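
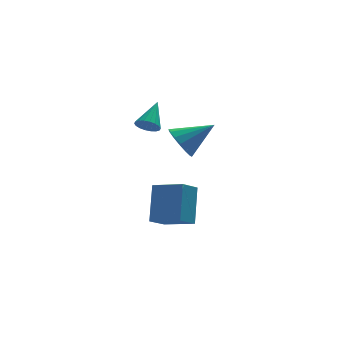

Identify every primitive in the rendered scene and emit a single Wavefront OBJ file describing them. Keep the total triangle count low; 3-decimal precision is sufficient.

v 2.2 0.916 1.089
v 2.658 0.66 1.014
v 2.84 1.824 1.891
v 2.656 0.817 0.838
v 2.564 0.993 0.711
v 2.4 1.154 0.66
v 2.196 1.268 0.693
v 1.993 1.313 0.805
v 1.831 1.278 0.973
v 1.742 1.172 1.164
v 1.744 1.015 1.34
v 1.836 0.839 1.467
v 2.001 0.677 1.518
v 2.204 0.563 1.485
v 2.407 0.519 1.373
v 2.569 0.554 1.205
v 3.03 -0.827 0.915
v 3.39 -1.191 0.313
v 4.35 -0.893 1.745
v 3.452 -0.792 0.248
v 3.4 -0.402 0.361
v 3.249 -0.127 0.623
v 3.039 -0.039 0.963
v 2.828 -0.162 1.29
v 2.67 -0.464 1.517
v 2.609 -0.863 1.583
v 2.661 -1.252 1.469
v 2.812 -1.528 1.208
v 3.021 -1.616 0.868
v 3.233 -1.492 0.54
v 1.127 -3.588 -1.523
v 1.492 -2.612 -0.205
v 1.805 -3.122 -2.055
v 2.17 -2.146 -0.737
v 2.05 -4.474 -1.123
v 2.415 -3.498 0.195
v 2.728 -4.008 -1.655
v 3.093 -3.032 -0.337
f 2 1 4
f 2 4 3
f 4 1 5
f 4 5 3
f 5 1 6
f 5 6 3
f 6 1 7
f 6 7 3
f 7 1 8
f 7 8 3
f 8 1 9
f 8 9 3
f 9 1 10
f 9 10 3
f 10 1 11
f 10 11 3
f 11 1 12
f 11 12 3
f 12 1 13
f 12 13 3
f 13 1 14
f 13 14 3
f 14 1 15
f 14 15 3
f 15 1 16
f 15 16 3
f 16 1 2
f 16 2 3
f 18 17 20
f 18 20 19
f 20 17 21
f 20 21 19
f 21 17 22
f 21 22 19
f 22 17 23
f 22 23 19
f 23 17 24
f 23 24 19
f 24 17 25
f 24 25 19
f 25 17 26
f 25 26 19
f 26 17 27
f 26 27 19
f 27 17 28
f 27 28 19
f 28 17 29
f 28 29 19
f 29 17 30
f 29 30 19
f 30 17 18
f 30 18 19
f 32 34 31
f 35 32 31
f 31 34 33
f 33 35 31
f 32 38 34
f 36 32 35
f 36 38 32
f 34 38 33
f 37 35 33
f 33 38 37
f 37 36 35
f 38 36 37



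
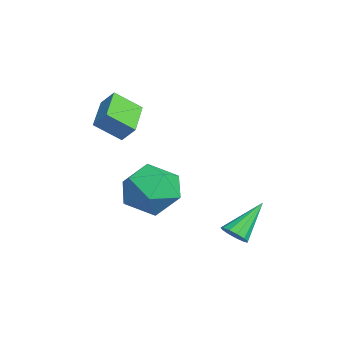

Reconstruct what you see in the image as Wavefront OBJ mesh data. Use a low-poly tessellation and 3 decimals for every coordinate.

v -4.064 -2.039 1.665
v -4.09 -3.045 2.44
v -3.755 -1.587 2.262
v -3.78 -2.593 3.036
v -2.54 -2.447 1.184
v -2.565 -3.453 1.958
v -2.23 -1.995 1.78
v -2.256 -3.001 2.555
v 1.211 0.984 -1.92
v 1.534 0.759 -1.521
v 0.529 2.056 -0.76
v 1.699 0.998 -1.645
v 1.709 1.232 -1.856
v 1.561 1.388 -2.087
v 1.302 1.415 -2.265
v 1.014 1.306 -2.333
v 0.788 1.094 -2.27
v 0.697 0.847 -2.096
v 0.769 0.644 -1.865
v 0.982 0.549 -1.652
v 1.267 0.592 -1.524
v -2.236 -0.474 -0.548
v -1.141 -0.548 -1.127
v -2.539 -2.432 -0.873
v -1.444 -2.506 -1.452
v -1.487 -2.309 -0.227
v -1.3 -1.099 -0.027
v -2.38 -1.881 -1.973
v -2.193 -0.671 -1.773
v -1.23 -1.417 -2.008
v -0.678 -1.682 -0.928
v -3.002 -1.298 -1.072
v -2.45 -1.563 0.008
f 2 4 1
f 5 2 1
f 1 4 3
f 3 5 1
f 2 8 4
f 6 2 5
f 6 8 2
f 4 8 3
f 7 5 3
f 3 8 7
f 7 6 5
f 8 6 7
f 10 9 12
f 10 12 11
f 12 9 13
f 12 13 11
f 13 9 14
f 13 14 11
f 14 9 15
f 14 15 11
f 15 9 16
f 15 16 11
f 16 9 17
f 16 17 11
f 17 9 18
f 17 18 11
f 18 9 19
f 18 19 11
f 19 9 20
f 19 20 11
f 20 9 21
f 20 21 11
f 21 9 10
f 21 10 11
f 22 33 27
f 22 27 23
f 22 23 29
f 22 29 32
f 22 32 33
f 23 27 31
f 27 33 26
f 33 32 24
f 32 29 28
f 29 23 30
f 25 31 26
f 25 26 24
f 25 24 28
f 25 28 30
f 25 30 31
f 26 31 27
f 24 26 33
f 28 24 32
f 30 28 29
f 31 30 23



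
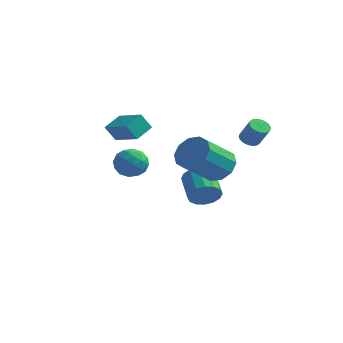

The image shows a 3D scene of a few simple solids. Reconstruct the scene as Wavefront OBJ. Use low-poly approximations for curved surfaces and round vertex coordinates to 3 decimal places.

v 1.51 1.365 0.187
v 1.765 1.799 0.105
v 2.365 1.63 1.071
v 2.11 1.195 1.153
v 1.61 1.864 0.212
v 2.21 1.695 1.178
v 1.441 1.853 0.315
v 2.041 1.684 1.282
v 1.282 1.768 0.399
v 1.882 1.599 1.366
v 1.157 1.622 0.451
v 1.757 1.452 1.417
v 1.087 1.436 0.462
v 1.687 1.267 1.429
v 1.08 1.239 0.432
v 1.68 1.07 1.398
v 1.14 1.062 0.364
v 1.74 0.893 1.33
v 1.255 0.93 0.269
v 1.855 0.761 1.235
v 1.41 0.865 0.162
v 2.01 0.696 1.128
v 1.579 0.876 0.058
v 2.179 0.707 1.025
v 1.738 0.961 -0.026
v 2.338 0.792 0.941
v 1.863 1.108 -0.077
v 2.463 0.938 0.889
v 1.933 1.293 -0.089
v 2.533 1.124 0.878
v 1.94 1.49 -0.058
v 2.54 1.321 0.908
v 1.88 1.667 0.01
v 2.48 1.498 0.976
v -4.27 -0.463 -0.372
v -4.655 -0.754 0.423
v -4.08 0.483 0.067
v -4.464 0.192 0.862
v -2.816 -0.992 0.138
v -3.2 -1.283 0.933
v -2.625 -0.046 0.577
v -3.01 -0.337 1.372
v -3.936 0.179 -1.387
v -3.224 0.301 -1.857
v -3.736 -1.201 -1.443
v -3.024 -1.079 -1.913
v -3.038 -0.845 -1.083
v -3.161 0.008 -1.049
v -3.799 -0.908 -2.251
v -3.922 -0.055 -2.217
v -3.139 -0.37 -2.391
v -2.669 -0.332 -1.67
v -4.291 -0.568 -1.63
v -3.821 -0.53 -0.909
v -3.597 0.361 -1.617
v -3.363 -1.261 -1.683
v -3.371 -1.124 -1.195
v -2.952 -1.052 -1.472
v -3.561 0.188 -1.142
v -3.142 0.26 -1.418
v -3.033 -0.413 -0.964
v -3.818 -1.16 -1.882
v -3.399 -1.088 -2.158
v -4.008 0.152 -1.828
v -3.589 0.224 -2.105
v -3.927 -0.487 -2.336
v -3.129 0.038 -2.208
v -3.011 -0.773 -2.241
v -3.467 -0.672 -2.439
v -3.539 -0.171 -2.419
v -2.853 0.061 -1.783
v -2.735 -0.75 -1.816
v -2.743 -0.613 -1.328
v -2.816 -0.112 -1.308
v -2.803 -0.334 -2.097
v -4.225 -0.15 -1.484
v -4.107 -0.961 -1.517
v -4.144 -0.788 -1.992
v -4.217 -0.287 -1.972
v -3.949 -0.127 -1.059
v -3.831 -0.938 -1.092
v -3.421 -0.729 -0.881
v -3.493 -0.228 -0.861
v -4.157 -0.566 -1.203
v 1.822 -2.041 -0.168
v 2.379 -1.697 0.478
v 1.915 -3.155 1.654
v 1.358 -3.499 1.008
v 1.863 -1.472 0.554
v 1.398 -2.93 1.73
v 1.33 -1.464 0.354
v 0.866 -2.922 1.529
v 0.986 -1.676 -0.046
v 0.522 -3.135 1.13
v 0.961 -2.028 -0.492
v 0.497 -3.487 0.684
v 1.265 -2.385 -0.814
v 0.801 -3.843 0.362
v 1.782 -2.61 -0.89
v 1.317 -4.068 0.286
v 2.314 -2.618 -0.689
v 1.85 -4.076 0.486
v 2.658 -2.405 -0.29
v 2.194 -3.864 0.886
v 2.683 -2.053 0.156
v 2.219 -3.512 1.332
v -0.496 0.988 -3.589
v -0.034 0.969 -2.936
v -0.921 1.954 -2.279
v -1.384 1.972 -2.931
v 0.126 1.269 -3.172
v -0.762 2.254 -2.514
v 0.118 1.495 -3.519
v -0.769 2.48 -2.862
v -0.053 1.584 -3.885
v -0.941 2.569 -3.228
v -0.344 1.514 -4.172
v -1.232 2.499 -3.514
v -0.675 1.302 -4.302
v -1.563 2.287 -3.645
v -0.959 1.006 -4.241
v -1.846 1.991 -3.584
v -1.118 0.706 -4.006
v -2.006 1.691 -3.348
v -1.111 0.48 -3.658
v -1.998 1.465 -3.001
v -0.939 0.391 -3.292
v -1.827 1.376 -2.635
v -0.648 0.461 -3.006
v -1.536 1.446 -2.348
v -0.317 0.673 -2.875
v -1.205 1.658 -2.218
f 2 1 5
f 2 5 3
f 3 5 6
f 3 6 4
f 5 1 7
f 5 7 6
f 6 7 8
f 6 8 4
f 7 1 9
f 7 9 8
f 8 9 10
f 8 10 4
f 9 1 11
f 9 11 10
f 10 11 12
f 10 12 4
f 11 1 13
f 11 13 12
f 12 13 14
f 12 14 4
f 13 1 15
f 13 15 14
f 14 15 16
f 14 16 4
f 15 1 17
f 15 17 16
f 16 17 18
f 16 18 4
f 17 1 19
f 17 19 18
f 18 19 20
f 18 20 4
f 19 1 21
f 19 21 20
f 20 21 22
f 20 22 4
f 21 1 23
f 21 23 22
f 22 23 24
f 22 24 4
f 23 1 25
f 23 25 24
f 24 25 26
f 24 26 4
f 25 1 27
f 25 27 26
f 26 27 28
f 26 28 4
f 27 1 29
f 27 29 28
f 28 29 30
f 28 30 4
f 29 1 31
f 29 31 30
f 30 31 32
f 30 32 4
f 31 1 33
f 31 33 32
f 32 33 34
f 32 34 4
f 33 1 2
f 33 2 34
f 34 2 3
f 34 3 4
f 36 38 35
f 39 36 35
f 35 38 37
f 37 39 35
f 36 42 38
f 40 36 39
f 40 42 36
f 38 42 37
f 41 39 37
f 37 42 41
f 41 40 39
f 42 40 41
f 43 80 59
f 80 54 83
f 59 83 48
f 80 83 59
f 43 59 55
f 59 48 60
f 55 60 44
f 59 60 55
f 43 55 64
f 55 44 65
f 64 65 50
f 55 65 64
f 43 64 76
f 64 50 79
f 76 79 53
f 64 79 76
f 43 76 80
f 76 53 84
f 80 84 54
f 76 84 80
f 44 60 71
f 60 48 74
f 71 74 52
f 60 74 71
f 48 83 61
f 83 54 82
f 61 82 47
f 83 82 61
f 54 84 81
f 84 53 77
f 81 77 45
f 84 77 81
f 53 79 78
f 79 50 66
f 78 66 49
f 79 66 78
f 50 65 70
f 65 44 67
f 70 67 51
f 65 67 70
f 46 72 58
f 72 52 73
f 58 73 47
f 72 73 58
f 46 58 56
f 58 47 57
f 56 57 45
f 58 57 56
f 46 56 63
f 56 45 62
f 63 62 49
f 56 62 63
f 46 63 68
f 63 49 69
f 68 69 51
f 63 69 68
f 46 68 72
f 68 51 75
f 72 75 52
f 68 75 72
f 47 73 61
f 73 52 74
f 61 74 48
f 73 74 61
f 45 57 81
f 57 47 82
f 81 82 54
f 57 82 81
f 49 62 78
f 62 45 77
f 78 77 53
f 62 77 78
f 51 69 70
f 69 49 66
f 70 66 50
f 69 66 70
f 52 75 71
f 75 51 67
f 71 67 44
f 75 67 71
f 86 85 89
f 86 89 87
f 87 89 90
f 87 90 88
f 89 85 91
f 89 91 90
f 90 91 92
f 90 92 88
f 91 85 93
f 91 93 92
f 92 93 94
f 92 94 88
f 93 85 95
f 93 95 94
f 94 95 96
f 94 96 88
f 95 85 97
f 95 97 96
f 96 97 98
f 96 98 88
f 97 85 99
f 97 99 98
f 98 99 100
f 98 100 88
f 99 85 101
f 99 101 100
f 100 101 102
f 100 102 88
f 101 85 103
f 101 103 102
f 102 103 104
f 102 104 88
f 103 85 105
f 103 105 104
f 104 105 106
f 104 106 88
f 105 85 86
f 105 86 106
f 106 86 87
f 106 87 88
f 108 107 111
f 108 111 109
f 109 111 112
f 109 112 110
f 111 107 113
f 111 113 112
f 112 113 114
f 112 114 110
f 113 107 115
f 113 115 114
f 114 115 116
f 114 116 110
f 115 107 117
f 115 117 116
f 116 117 118
f 116 118 110
f 117 107 119
f 117 119 118
f 118 119 120
f 118 120 110
f 119 107 121
f 119 121 120
f 120 121 122
f 120 122 110
f 121 107 123
f 121 123 122
f 122 123 124
f 122 124 110
f 123 107 125
f 123 125 124
f 124 125 126
f 124 126 110
f 125 107 127
f 125 127 126
f 126 127 128
f 126 128 110
f 127 107 129
f 127 129 128
f 128 129 130
f 128 130 110
f 129 107 131
f 129 131 130
f 130 131 132
f 130 132 110
f 131 107 108
f 131 108 132
f 132 108 109
f 132 109 110



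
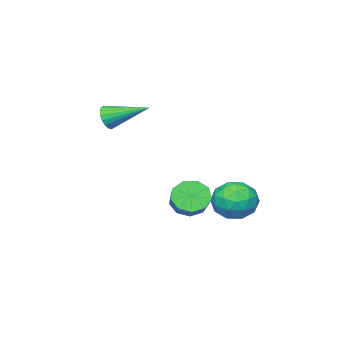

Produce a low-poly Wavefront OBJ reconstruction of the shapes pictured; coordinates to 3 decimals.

v 1.209 -2.19 2.406
v 1.666 -2.209 2.922
v 0.411 -0.43 3.174
v 1.813 -2.048 2.706
v 1.841 -1.915 2.431
v 1.743 -1.837 2.15
v 1.54 -1.829 1.921
v 1.271 -1.892 1.787
v 0.99 -2.015 1.776
v 0.752 -2.172 1.889
v 0.604 -2.333 2.105
v 0.577 -2.466 2.381
v 0.674 -2.544 2.661
v 0.878 -2.552 2.891
v 1.147 -2.489 3.025
v 1.428 -2.366 3.036
v -2.52 3.134 -2.627
v -1.991 3.691 -1.791
v -1.249 1.809 -2.549
v -0.72 2.366 -1.713
v -1.734 1.891 -1.525
v -2.519 2.71 -1.573
v -0.721 2.79 -2.767
v -1.506 3.609 -2.815
v -0.878 3.479 -1.878
v -1.505 2.923 -1.11
v -1.735 2.577 -3.23
v -2.362 2.021 -2.462
v -2.367 3.529 -2.216
v -0.873 1.971 -2.124
v -1.469 1.692 -2.013
v -1.158 2.02 -1.522
v -2.678 2.952 -2.088
v -2.366 3.28 -1.597
v -2.216 2.222 -1.44
v -0.874 2.22 -2.743
v -0.562 2.548 -2.252
v -2.082 3.48 -2.818
v -1.771 3.808 -2.327
v -1.024 3.278 -2.9
v -1.402 3.731 -1.776
v -0.655 2.953 -1.73
v -0.655 3.202 -2.349
v -1.117 3.683 -2.377
v -1.77 3.405 -1.325
v -1.023 2.626 -1.278
v -1.619 2.347 -1.168
v -2.081 2.828 -1.196
v -1.116 3.28 -1.375
v -2.217 2.874 -3.062
v -1.47 2.095 -3.015
v -1.159 2.672 -3.144
v -1.621 3.153 -3.172
v -2.585 2.547 -2.61
v -1.838 1.769 -2.564
v -2.123 1.817 -1.963
v -2.585 2.298 -1.991
v -2.124 2.22 -2.965
v 1.815 3.133 -1.103
v 2.119 3.45 -1.842
v 3.029 4.364 -1.077
v 2.725 4.047 -0.337
v 1.654 3.764 -1.665
v 2.564 4.678 -0.899
v 1.265 3.783 -1.224
v 2.175 4.697 -0.459
v 1.133 3.498 -0.727
v 2.043 4.412 0.039
v 1.32 3.042 -0.406
v 2.23 3.956 0.36
v 1.739 2.629 -0.41
v 2.649 3.543 0.355
v 2.193 2.452 -0.739
v 3.103 3.366 0.027
v 2.471 2.593 -1.238
v 3.381 3.507 -0.472
v 2.441 2.988 -1.674
v 3.352 3.901 -0.908
f 2 1 4
f 2 4 3
f 4 1 5
f 4 5 3
f 5 1 6
f 5 6 3
f 6 1 7
f 6 7 3
f 7 1 8
f 7 8 3
f 8 1 9
f 8 9 3
f 9 1 10
f 9 10 3
f 10 1 11
f 10 11 3
f 11 1 12
f 11 12 3
f 12 1 13
f 12 13 3
f 13 1 14
f 13 14 3
f 14 1 15
f 14 15 3
f 15 1 16
f 15 16 3
f 16 1 2
f 16 2 3
f 17 54 33
f 54 28 57
f 33 57 22
f 54 57 33
f 17 33 29
f 33 22 34
f 29 34 18
f 33 34 29
f 17 29 38
f 29 18 39
f 38 39 24
f 29 39 38
f 17 38 50
f 38 24 53
f 50 53 27
f 38 53 50
f 17 50 54
f 50 27 58
f 54 58 28
f 50 58 54
f 18 34 45
f 34 22 48
f 45 48 26
f 34 48 45
f 22 57 35
f 57 28 56
f 35 56 21
f 57 56 35
f 28 58 55
f 58 27 51
f 55 51 19
f 58 51 55
f 27 53 52
f 53 24 40
f 52 40 23
f 53 40 52
f 24 39 44
f 39 18 41
f 44 41 25
f 39 41 44
f 20 46 32
f 46 26 47
f 32 47 21
f 46 47 32
f 20 32 30
f 32 21 31
f 30 31 19
f 32 31 30
f 20 30 37
f 30 19 36
f 37 36 23
f 30 36 37
f 20 37 42
f 37 23 43
f 42 43 25
f 37 43 42
f 20 42 46
f 42 25 49
f 46 49 26
f 42 49 46
f 21 47 35
f 47 26 48
f 35 48 22
f 47 48 35
f 19 31 55
f 31 21 56
f 55 56 28
f 31 56 55
f 23 36 52
f 36 19 51
f 52 51 27
f 36 51 52
f 25 43 44
f 43 23 40
f 44 40 24
f 43 40 44
f 26 49 45
f 49 25 41
f 45 41 18
f 49 41 45
f 60 59 63
f 60 63 61
f 61 63 64
f 61 64 62
f 63 59 65
f 63 65 64
f 64 65 66
f 64 66 62
f 65 59 67
f 65 67 66
f 66 67 68
f 66 68 62
f 67 59 69
f 67 69 68
f 68 69 70
f 68 70 62
f 69 59 71
f 69 71 70
f 70 71 72
f 70 72 62
f 71 59 73
f 71 73 72
f 72 73 74
f 72 74 62
f 73 59 75
f 73 75 74
f 74 75 76
f 74 76 62
f 75 59 77
f 75 77 76
f 76 77 78
f 76 78 62
f 77 59 60
f 77 60 78
f 78 60 61
f 78 61 62



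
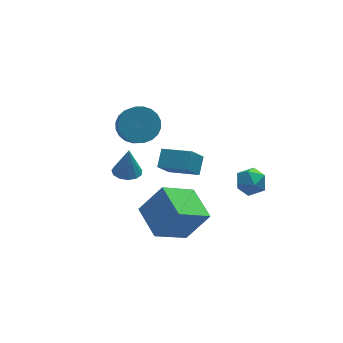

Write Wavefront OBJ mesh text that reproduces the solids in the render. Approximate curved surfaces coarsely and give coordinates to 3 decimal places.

v -2.146 0.616 2.745
v -1.581 0.918 2.639
v -1.994 0.784 4.035
v -1.838 1.178 2.636
v -2.194 1.26 2.667
v -2.535 1.137 2.723
v -2.752 0.849 2.786
v -2.777 0.487 2.836
v -2.602 0.166 2.857
v -2.282 -0.012 2.842
v -1.919 0.009 2.797
v -1.629 0.223 2.735
v -1.502 0.562 2.676
v 2.846 -1.134 3.248
v 3.19 -1.514 2.705
v 1.89 -1.866 3.155
v 2.234 -2.246 2.612
v 2.487 -2.285 3.313
v 3.078 -1.833 3.371
v 2.002 -1.547 2.489
v 2.593 -1.095 2.547
v 2.669 -1.769 2.236
v 2.968 -2.226 2.746
v 2.112 -1.154 3.114
v 2.411 -1.611 3.624
v 0.118 3.866 -0.997
v 0.534 4.578 -0.468
v 0.745 4.17 -1.899
v 1.161 4.882 -1.37
v 1.239 2.878 -0.55
v 1.655 3.59 -0.021
v 1.866 3.182 -1.452
v 2.282 3.894 -0.923
v -1.699 -1.889 0.607
v -0.68 -1.989 1.964
v -1.926 -0.281 0.896
v -0.907 -0.381 2.253
v -0.193 -1.479 -0.493
v 0.826 -1.579 0.864
v -0.42 0.129 -0.204
v 0.599 0.029 1.153
v -0.966 3.312 2.987
v -0.331 3.735 3.484
v -0.58 2.291 5.03
v -1.214 1.868 4.533
v -0.626 3.901 3.592
v -0.875 2.457 5.138
v -0.973 3.978 3.608
v -1.221 2.533 5.154
v -1.318 3.953 3.529
v -1.567 2.508 5.075
v -1.61 3.83 3.368
v -1.858 2.386 4.913
v -1.803 3.629 3.149
v -2.052 2.185 4.694
v -1.869 3.38 2.905
v -2.118 1.935 4.45
v -1.798 3.12 2.674
v -2.047 1.675 4.219
v -1.6 2.889 2.49
v -1.849 1.445 4.036
v -1.305 2.723 2.382
v -1.554 1.279 3.928
v -0.959 2.647 2.366
v -1.207 1.202 3.912
v -0.613 2.672 2.445
v -0.862 1.227 3.991
v -0.322 2.794 2.607
v -0.57 1.35 4.152
v -0.128 2.995 2.826
v -0.377 1.551 4.371
v -0.062 3.245 3.07
v -0.311 1.8 4.615
v -0.133 3.505 3.301
v -0.382 2.06 4.846
f 2 1 4
f 2 4 3
f 4 1 5
f 4 5 3
f 5 1 6
f 5 6 3
f 6 1 7
f 6 7 3
f 7 1 8
f 7 8 3
f 8 1 9
f 8 9 3
f 9 1 10
f 9 10 3
f 10 1 11
f 10 11 3
f 11 1 12
f 11 12 3
f 12 1 13
f 12 13 3
f 13 1 2
f 13 2 3
f 14 25 19
f 14 19 15
f 14 15 21
f 14 21 24
f 14 24 25
f 15 19 23
f 19 25 18
f 25 24 16
f 24 21 20
f 21 15 22
f 17 23 18
f 17 18 16
f 17 16 20
f 17 20 22
f 17 22 23
f 18 23 19
f 16 18 25
f 20 16 24
f 22 20 21
f 23 22 15
f 27 29 26
f 30 27 26
f 26 29 28
f 28 30 26
f 27 33 29
f 31 27 30
f 31 33 27
f 29 33 28
f 32 30 28
f 28 33 32
f 32 31 30
f 33 31 32
f 35 37 34
f 38 35 34
f 34 37 36
f 36 38 34
f 35 41 37
f 39 35 38
f 39 41 35
f 37 41 36
f 40 38 36
f 36 41 40
f 40 39 38
f 41 39 40
f 43 42 46
f 43 46 44
f 44 46 47
f 44 47 45
f 46 42 48
f 46 48 47
f 47 48 49
f 47 49 45
f 48 42 50
f 48 50 49
f 49 50 51
f 49 51 45
f 50 42 52
f 50 52 51
f 51 52 53
f 51 53 45
f 52 42 54
f 52 54 53
f 53 54 55
f 53 55 45
f 54 42 56
f 54 56 55
f 55 56 57
f 55 57 45
f 56 42 58
f 56 58 57
f 57 58 59
f 57 59 45
f 58 42 60
f 58 60 59
f 59 60 61
f 59 61 45
f 60 42 62
f 60 62 61
f 61 62 63
f 61 63 45
f 62 42 64
f 62 64 63
f 63 64 65
f 63 65 45
f 64 42 66
f 64 66 65
f 65 66 67
f 65 67 45
f 66 42 68
f 66 68 67
f 67 68 69
f 67 69 45
f 68 42 70
f 68 70 69
f 69 70 71
f 69 71 45
f 70 42 72
f 70 72 71
f 71 72 73
f 71 73 45
f 72 42 74
f 72 74 73
f 73 74 75
f 73 75 45
f 74 42 43
f 74 43 75
f 75 43 44
f 75 44 45



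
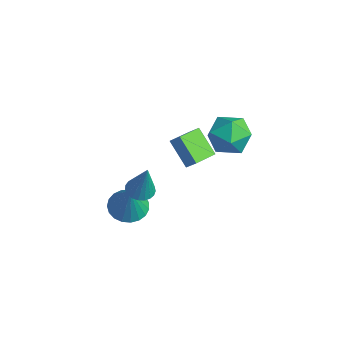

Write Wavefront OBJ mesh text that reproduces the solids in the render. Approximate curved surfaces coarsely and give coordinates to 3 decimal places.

v 0.176 0.594 -1.178
v -1.151 0.498 -0.01
v -0.235 2.049 -1.524
v -1.561 1.952 -0.356
v 0.661 0.868 -0.604
v -0.665 0.771 0.564
v 0.251 2.322 -0.95
v -1.076 2.226 0.218
v 2.697 2.57 2.167
v 3.452 1.579 2.055
v 1.508 1.521 3.425
v 2.263 0.53 3.313
v 2.658 1.552 3.917
v 3.393 2.2 3.139
v 1.567 0.9 2.341
v 2.302 1.548 1.563
v 2.754 0.546 2.162
v 3.428 0.949 3.136
v 1.532 2.151 2.344
v 2.206 2.554 3.318
v -1.09 -2.069 -3.955
v -0.086 -2.066 -4.325
v -0.37 -2.371 -2.005
v -0.152 -1.636 -4.234
v -0.38 -1.28 -4.095
v -0.732 -1.061 -3.931
v -1.145 -1.017 -3.772
v -1.548 -1.154 -3.644
v -1.872 -1.449 -3.57
v -2.061 -1.852 -3.563
v -2.082 -2.292 -3.623
v -1.931 -2.694 -3.741
v -1.635 -2.988 -3.896
v -1.245 -3.123 -4.061
v -0.827 -3.076 -4.207
v -0.455 -2.854 -4.31
v -0.193 -2.497 -4.352
v 0.771 -2.52 -0.775
v 1.471 -2.746 -0.965
v 1.329 -2.44 1.195
v 1.496 -2.432 -0.985
v 1.396 -2.133 -0.968
v 1.187 -1.9 -0.918
v 0.907 -1.775 -0.844
v 0.603 -1.779 -0.758
v 0.328 -1.91 -0.674
v 0.129 -2.147 -0.608
v 0.042 -2.449 -0.572
v 0.08 -2.762 -0.57
v 0.238 -3.034 -0.604
v 0.488 -3.217 -0.667
v 0.787 -3.279 -0.749
v 1.083 -3.21 -0.836
v 1.325 -3.021 -0.912
f 2 4 1
f 5 2 1
f 1 4 3
f 3 5 1
f 2 8 4
f 6 2 5
f 6 8 2
f 4 8 3
f 7 5 3
f 3 8 7
f 7 6 5
f 8 6 7
f 9 20 14
f 9 14 10
f 9 10 16
f 9 16 19
f 9 19 20
f 10 14 18
f 14 20 13
f 20 19 11
f 19 16 15
f 16 10 17
f 12 18 13
f 12 13 11
f 12 11 15
f 12 15 17
f 12 17 18
f 13 18 14
f 11 13 20
f 15 11 19
f 17 15 16
f 18 17 10
f 22 21 24
f 22 24 23
f 24 21 25
f 24 25 23
f 25 21 26
f 25 26 23
f 26 21 27
f 26 27 23
f 27 21 28
f 27 28 23
f 28 21 29
f 28 29 23
f 29 21 30
f 29 30 23
f 30 21 31
f 30 31 23
f 31 21 32
f 31 32 23
f 32 21 33
f 32 33 23
f 33 21 34
f 33 34 23
f 34 21 35
f 34 35 23
f 35 21 36
f 35 36 23
f 36 21 37
f 36 37 23
f 37 21 22
f 37 22 23
f 39 38 41
f 39 41 40
f 41 38 42
f 41 42 40
f 42 38 43
f 42 43 40
f 43 38 44
f 43 44 40
f 44 38 45
f 44 45 40
f 45 38 46
f 45 46 40
f 46 38 47
f 46 47 40
f 47 38 48
f 47 48 40
f 48 38 49
f 48 49 40
f 49 38 50
f 49 50 40
f 50 38 51
f 50 51 40
f 51 38 52
f 51 52 40
f 52 38 53
f 52 53 40
f 53 38 54
f 53 54 40
f 54 38 39
f 54 39 40



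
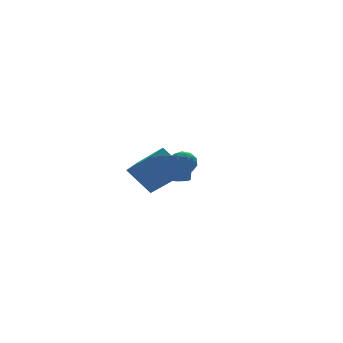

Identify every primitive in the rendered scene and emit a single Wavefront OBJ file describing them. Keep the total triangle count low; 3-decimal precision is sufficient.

v 1.001 0.791 -3.936
v 1.6 -0.792 -2.561
v 0.1 1.665 -2.536
v 0.699 0.082 -1.162
v 1.901 1.338 -3.698
v 2.5 -0.245 -2.324
v 1 2.212 -2.299
v 1.599 0.629 -0.924
v 3.42 3.314 -2.706
v 4.084 3.044 -2.403
v 3.296 2.256 -3.377
v 3.96 1.986 -3.074
v 3.33 2.061 -2.624
v 3.407 2.715 -2.209
v 3.973 2.585 -3.571
v 4.05 3.239 -3.156
v 4.426 2.594 -2.938
v 4.028 2.27 -2.353
v 3.352 3.03 -3.427
v 2.954 2.706 -2.842
v 3.763 3.272 -2.495
v 3.617 2.028 -3.285
v 3.246 2.072 -3.02
v 3.637 1.913 -2.842
v 3.365 3.078 -2.382
v 3.755 2.92 -2.204
v 3.312 2.342 -2.334
v 3.625 2.38 -3.576
v 4.015 2.222 -3.398
v 3.743 3.387 -2.938
v 4.134 3.228 -2.76
v 4.068 2.958 -3.446
v 4.355 2.848 -2.632
v 4.281 2.227 -3.027
v 4.289 2.579 -3.318
v 4.335 2.963 -3.074
v 4.121 2.658 -2.288
v 4.048 2.036 -2.683
v 3.677 2.08 -2.418
v 3.722 2.464 -2.174
v 4.322 2.393 -2.603
v 3.332 3.264 -3.097
v 3.259 2.642 -3.492
v 3.658 2.836 -3.606
v 3.703 3.22 -3.362
v 3.099 3.073 -2.753
v 3.025 2.452 -3.148
v 3.045 2.337 -2.706
v 3.091 2.721 -2.462
v 3.058 2.907 -3.177
v -0.184 -3.898 -1.243
v 0.448 -3.369 -1.673
v 0.797 -2.872 -0.546
v 0.164 -3.402 -0.117
v -0.045 -3.074 -1.65
v 0.304 -2.577 -0.524
v -0.591 -3.094 -1.472
v -0.242 -2.597 -0.346
v -0.982 -3.421 -1.207
v -0.633 -2.924 -0.08
v -1.068 -3.931 -0.955
v -0.719 -3.434 0.171
v -0.817 -4.428 -0.814
v -0.468 -3.931 0.313
v -0.324 -4.723 -0.836
v 0.025 -4.226 0.29
v 0.222 -4.703 -1.014
v 0.571 -4.206 0.112
v 0.613 -4.376 -1.28
v 0.962 -3.879 -0.153
v 0.699 -3.866 -1.531
v 1.048 -3.369 -0.405
f 2 4 1
f 5 2 1
f 1 4 3
f 3 5 1
f 2 8 4
f 6 2 5
f 6 8 2
f 4 8 3
f 7 5 3
f 3 8 7
f 7 6 5
f 8 6 7
f 9 46 25
f 46 20 49
f 25 49 14
f 46 49 25
f 9 25 21
f 25 14 26
f 21 26 10
f 25 26 21
f 9 21 30
f 21 10 31
f 30 31 16
f 21 31 30
f 9 30 42
f 30 16 45
f 42 45 19
f 30 45 42
f 9 42 46
f 42 19 50
f 46 50 20
f 42 50 46
f 10 26 37
f 26 14 40
f 37 40 18
f 26 40 37
f 14 49 27
f 49 20 48
f 27 48 13
f 49 48 27
f 20 50 47
f 50 19 43
f 47 43 11
f 50 43 47
f 19 45 44
f 45 16 32
f 44 32 15
f 45 32 44
f 16 31 36
f 31 10 33
f 36 33 17
f 31 33 36
f 12 38 24
f 38 18 39
f 24 39 13
f 38 39 24
f 12 24 22
f 24 13 23
f 22 23 11
f 24 23 22
f 12 22 29
f 22 11 28
f 29 28 15
f 22 28 29
f 12 29 34
f 29 15 35
f 34 35 17
f 29 35 34
f 12 34 38
f 34 17 41
f 38 41 18
f 34 41 38
f 13 39 27
f 39 18 40
f 27 40 14
f 39 40 27
f 11 23 47
f 23 13 48
f 47 48 20
f 23 48 47
f 15 28 44
f 28 11 43
f 44 43 19
f 28 43 44
f 17 35 36
f 35 15 32
f 36 32 16
f 35 32 36
f 18 41 37
f 41 17 33
f 37 33 10
f 41 33 37
f 52 51 55
f 52 55 53
f 53 55 56
f 53 56 54
f 55 51 57
f 55 57 56
f 56 57 58
f 56 58 54
f 57 51 59
f 57 59 58
f 58 59 60
f 58 60 54
f 59 51 61
f 59 61 60
f 60 61 62
f 60 62 54
f 61 51 63
f 61 63 62
f 62 63 64
f 62 64 54
f 63 51 65
f 63 65 64
f 64 65 66
f 64 66 54
f 65 51 67
f 65 67 66
f 66 67 68
f 66 68 54
f 67 51 69
f 67 69 68
f 68 69 70
f 68 70 54
f 69 51 71
f 69 71 70
f 70 71 72
f 70 72 54
f 71 51 52
f 71 52 72
f 72 52 53
f 72 53 54



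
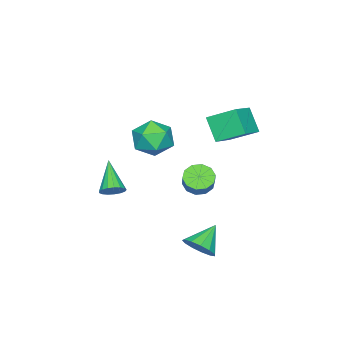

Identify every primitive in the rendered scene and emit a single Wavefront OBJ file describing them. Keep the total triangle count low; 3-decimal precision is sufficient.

v -2.48 -3.047 0.054
v -1.892 -2.478 -0.718
v -1.268 -4.402 -0.022
v -0.68 -3.833 -0.794
v -0.721 -3.463 0.268
v -1.471 -2.625 0.314
v -1.689 -4.255 -1.054
v -2.439 -3.417 -1.008
v -1.403 -3.224 -1.403
v -0.805 -2.735 -0.586
v -2.355 -4.145 -0.154
v -1.757 -3.656 0.663
v 1.665 1.102 -0.197
v 2.177 1.271 -0.674
v 2.767 1.667 0.1
v 2.255 1.498 0.577
v 1.901 1.618 -0.64
v 2.49 2.014 0.133
v 1.534 1.768 -0.437
v 2.123 2.164 0.336
v 1.217 1.663 -0.143
v 1.807 2.059 0.631
v 1.072 1.344 0.131
v 1.661 1.74 0.905
v 1.153 0.933 0.28
v 1.743 1.329 1.054
v 1.43 0.586 0.247
v 2.019 0.982 1.02
v 1.797 0.436 0.044
v 2.386 0.832 0.817
v 2.113 0.541 -0.251
v 2.703 0.937 0.523
v 2.259 0.86 -0.525
v 2.848 1.256 0.249
v 3.389 2.219 -3.073
v 3.893 2.158 -2.416
v 2.251 2.361 -2.187
v 3.868 2.613 -2.521
v 3.691 2.943 -2.801
v 3.418 3.043 -3.168
v 3.136 2.882 -3.504
v 2.935 2.51 -3.704
v 2.877 2.046 -3.703
v 2.983 1.637 -3.503
v 3.217 1.413 -3.166
v 3.506 1.445 -2.799
v 3.758 1.722 -2.52
v -2.086 -0.128 1.867
v -2.475 1.17 2.599
v -1.686 0.631 0.734
v -2.075 1.928 1.467
v -0.725 -0.028 2.413
v -1.114 1.269 3.146
v -0.325 0.73 1.281
v -0.714 2.028 2.013
v 3.398 -2.243 -0.985
v 3.84 -2.198 -0.567
v 2.382 -3.157 0.185
v 3.677 -1.96 -0.522
v 3.451 -1.787 -0.583
v 3.212 -1.718 -0.737
v 3.016 -1.769 -0.947
v 2.908 -1.929 -1.166
v 2.912 -2.16 -1.344
v 3.027 -2.411 -1.439
v 3.228 -2.623 -1.43
v 3.468 -2.748 -1.32
v 3.691 -2.757 -1.133
v 3.848 -2.648 -0.911
v 3.902 -2.447 -0.707
f 1 12 6
f 1 6 2
f 1 2 8
f 1 8 11
f 1 11 12
f 2 6 10
f 6 12 5
f 12 11 3
f 11 8 7
f 8 2 9
f 4 10 5
f 4 5 3
f 4 3 7
f 4 7 9
f 4 9 10
f 5 10 6
f 3 5 12
f 7 3 11
f 9 7 8
f 10 9 2
f 14 13 17
f 14 17 15
f 15 17 18
f 15 18 16
f 17 13 19
f 17 19 18
f 18 19 20
f 18 20 16
f 19 13 21
f 19 21 20
f 20 21 22
f 20 22 16
f 21 13 23
f 21 23 22
f 22 23 24
f 22 24 16
f 23 13 25
f 23 25 24
f 24 25 26
f 24 26 16
f 25 13 27
f 25 27 26
f 26 27 28
f 26 28 16
f 27 13 29
f 27 29 28
f 28 29 30
f 28 30 16
f 29 13 31
f 29 31 30
f 30 31 32
f 30 32 16
f 31 13 33
f 31 33 32
f 32 33 34
f 32 34 16
f 33 13 14
f 33 14 34
f 34 14 15
f 34 15 16
f 36 35 38
f 36 38 37
f 38 35 39
f 38 39 37
f 39 35 40
f 39 40 37
f 40 35 41
f 40 41 37
f 41 35 42
f 41 42 37
f 42 35 43
f 42 43 37
f 43 35 44
f 43 44 37
f 44 35 45
f 44 45 37
f 45 35 46
f 45 46 37
f 46 35 47
f 46 47 37
f 47 35 36
f 47 36 37
f 49 51 48
f 52 49 48
f 48 51 50
f 50 52 48
f 49 55 51
f 53 49 52
f 53 55 49
f 51 55 50
f 54 52 50
f 50 55 54
f 54 53 52
f 55 53 54
f 57 56 59
f 57 59 58
f 59 56 60
f 59 60 58
f 60 56 61
f 60 61 58
f 61 56 62
f 61 62 58
f 62 56 63
f 62 63 58
f 63 56 64
f 63 64 58
f 64 56 65
f 64 65 58
f 65 56 66
f 65 66 58
f 66 56 67
f 66 67 58
f 67 56 68
f 67 68 58
f 68 56 69
f 68 69 58
f 69 56 70
f 69 70 58
f 70 56 57
f 70 57 58



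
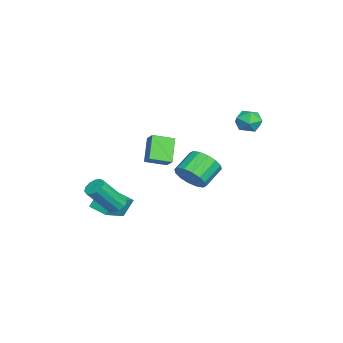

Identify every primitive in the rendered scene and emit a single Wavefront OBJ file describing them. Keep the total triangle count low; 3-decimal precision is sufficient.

v 0.209 -2.057 1.958
v -0.899 -2.011 3.166
v -0.146 -0.906 1.588
v -1.254 -0.86 2.796
v 0.774 -1.72 2.464
v -0.334 -1.674 3.672
v 0.419 -0.569 2.094
v -0.689 -0.523 3.302
v -2.674 3.828 3.598
v -2.063 3.937 4.166
v -2.617 2.483 3.794
v -2.006 2.592 4.362
v -2.789 2.846 4.533
v -2.824 3.678 4.412
v -1.856 2.742 3.548
v -1.891 3.574 3.427
v -1.557 3.266 4.135
v -2.134 3.33 4.744
v -2.546 3.09 3.216
v -3.123 3.154 3.825
v -2.017 0.164 -0.223
v -1.563 -0.132 0.641
v -2.609 0.621 1.448
v -3.063 0.916 0.583
v -1.332 0.325 0.514
v -2.377 1.078 1.321
v -1.284 0.739 0.19
v -2.329 1.492 0.997
v -1.432 0.999 -0.245
v -2.478 1.752 0.562
v -1.738 1.035 -0.674
v -2.783 1.788 0.132
v -2.118 0.837 -0.983
v -3.163 1.59 -0.176
v -2.471 0.459 -1.088
v -3.517 1.212 -0.281
v -2.703 0.002 -0.961
v -3.748 0.755 -0.154
v -2.751 -0.412 -0.637
v -3.796 0.341 0.17
v -2.602 -0.672 -0.202
v -3.648 0.081 0.605
v -2.297 -0.708 0.228
v -3.342 0.045 1.034
v -1.917 -0.51 0.536
v -2.962 0.243 1.343
v 2.706 -3.182 0.004
v 3.141 -2.77 0.117
v 3.749 -3.846 1.69
v 3.314 -4.258 1.576
v 2.864 -2.669 0.293
v 3.472 -3.745 1.866
v 2.536 -2.731 0.378
v 3.145 -3.807 1.95
v 2.263 -2.936 0.343
v 2.871 -4.012 1.916
v 2.13 -3.22 0.201
v 2.738 -4.295 1.774
v 2.18 -3.491 -0.004
v 2.788 -4.566 1.569
v 2.397 -3.664 -0.206
v 3.005 -4.74 1.366
v 2.712 -3.685 -0.342
v 3.32 -4.76 1.23
v 3.025 -3.546 -0.368
v 3.633 -4.621 1.204
v 3.237 -3.291 -0.276
v 3.845 -4.367 1.297
v 3.28 -3.002 -0.095
v 3.888 -4.077 1.477
v 2.125 -4.693 -0.489
v 1.786 -4.189 0.534
v 0.593 -3.972 -1.352
v 0.254 -3.468 -0.329
v 2.706 -3.772 -0.751
v 2.367 -3.268 0.272
v 1.174 -3.051 -1.614
v 0.835 -2.547 -0.591
f 2 4 1
f 5 2 1
f 1 4 3
f 3 5 1
f 2 8 4
f 6 2 5
f 6 8 2
f 4 8 3
f 7 5 3
f 3 8 7
f 7 6 5
f 8 6 7
f 9 20 14
f 9 14 10
f 9 10 16
f 9 16 19
f 9 19 20
f 10 14 18
f 14 20 13
f 20 19 11
f 19 16 15
f 16 10 17
f 12 18 13
f 12 13 11
f 12 11 15
f 12 15 17
f 12 17 18
f 13 18 14
f 11 13 20
f 15 11 19
f 17 15 16
f 18 17 10
f 22 21 25
f 22 25 23
f 23 25 26
f 23 26 24
f 25 21 27
f 25 27 26
f 26 27 28
f 26 28 24
f 27 21 29
f 27 29 28
f 28 29 30
f 28 30 24
f 29 21 31
f 29 31 30
f 30 31 32
f 30 32 24
f 31 21 33
f 31 33 32
f 32 33 34
f 32 34 24
f 33 21 35
f 33 35 34
f 34 35 36
f 34 36 24
f 35 21 37
f 35 37 36
f 36 37 38
f 36 38 24
f 37 21 39
f 37 39 38
f 38 39 40
f 38 40 24
f 39 21 41
f 39 41 40
f 40 41 42
f 40 42 24
f 41 21 43
f 41 43 42
f 42 43 44
f 42 44 24
f 43 21 45
f 43 45 44
f 44 45 46
f 44 46 24
f 45 21 22
f 45 22 46
f 46 22 23
f 46 23 24
f 48 47 51
f 48 51 49
f 49 51 52
f 49 52 50
f 51 47 53
f 51 53 52
f 52 53 54
f 52 54 50
f 53 47 55
f 53 55 54
f 54 55 56
f 54 56 50
f 55 47 57
f 55 57 56
f 56 57 58
f 56 58 50
f 57 47 59
f 57 59 58
f 58 59 60
f 58 60 50
f 59 47 61
f 59 61 60
f 60 61 62
f 60 62 50
f 61 47 63
f 61 63 62
f 62 63 64
f 62 64 50
f 63 47 65
f 63 65 64
f 64 65 66
f 64 66 50
f 65 47 67
f 65 67 66
f 66 67 68
f 66 68 50
f 67 47 69
f 67 69 68
f 68 69 70
f 68 70 50
f 69 47 48
f 69 48 70
f 70 48 49
f 70 49 50
f 72 74 71
f 75 72 71
f 71 74 73
f 73 75 71
f 72 78 74
f 76 72 75
f 76 78 72
f 74 78 73
f 77 75 73
f 73 78 77
f 77 76 75
f 78 76 77



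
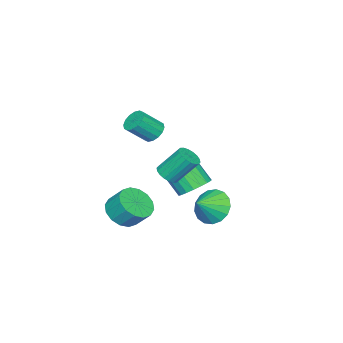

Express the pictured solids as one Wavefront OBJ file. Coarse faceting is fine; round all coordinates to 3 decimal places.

v -2.144 -0.952 -2.503
v -1.691 -0.335 -1.958
v -1.763 -1.171 -0.952
v -2.216 -1.788 -1.497
v -2.093 -0.232 -1.901
v -2.165 -1.068 -0.895
v -2.505 -0.272 -1.963
v -2.576 -1.108 -0.957
v -2.845 -0.447 -2.133
v -2.917 -1.283 -1.127
v -3.047 -0.721 -2.375
v -3.118 -1.558 -1.37
v -3.069 -1.042 -2.643
v -3.141 -1.878 -1.638
v -2.909 -1.344 -2.884
v -2.98 -2.181 -1.878
v -2.597 -1.569 -3.048
v -2.669 -2.405 -2.042
v -2.195 -1.672 -3.105
v -2.267 -2.508 -2.099
v -1.784 -1.632 -3.043
v -1.855 -2.468 -2.037
v -1.443 -1.457 -2.873
v -1.515 -2.293 -1.867
v -1.242 -1.182 -2.63
v -1.313 -2.019 -1.625
v -1.219 -0.862 -2.362
v -1.291 -1.698 -1.357
v -1.38 -0.559 -2.122
v -1.451 -1.396 -1.116
v 1.405 -1.03 2.993
v 1.747 -1.327 2.513
v 2.517 -1.948 3.447
v 2.175 -1.65 3.927
v 1.912 -1.034 2.571
v 2.683 -1.655 3.505
v 1.942 -0.74 2.742
v 2.712 -1.361 3.676
v 1.828 -0.523 2.981
v 2.598 -1.144 3.914
v 1.601 -0.442 3.222
v 2.371 -1.063 4.156
v 1.321 -0.519 3.403
v 2.091 -1.139 4.336
v 1.063 -0.732 3.473
v 1.833 -1.353 4.407
v 0.897 -1.025 3.415
v 1.668 -1.646 4.349
v 0.868 -1.319 3.244
v 1.638 -1.94 4.178
v 0.982 -1.536 3.006
v 1.752 -2.157 3.939
v 1.209 -1.617 2.764
v 1.979 -2.238 3.698
v 1.489 -1.541 2.584
v 2.259 -2.161 3.517
v 1.931 -2.506 -2.619
v 2.93 -2.454 -2.641
v 2.907 -1.642 -1.743
v 1.909 -1.694 -1.721
v 2.769 -2.091 -2.973
v 2.747 -1.279 -2.076
v 2.384 -1.839 -3.21
v 2.362 -1.027 -2.313
v 1.878 -1.766 -3.289
v 1.855 -0.954 -2.392
v 1.386 -1.891 -3.188
v 1.363 -1.079 -2.291
v 1.04 -2.181 -2.935
v 1.017 -1.369 -2.037
v 0.933 -2.558 -2.597
v 0.91 -1.746 -1.699
v 1.093 -2.921 -2.264
v 1.071 -2.109 -1.367
v 1.478 -3.173 -2.027
v 1.456 -2.361 -1.13
v 1.985 -3.246 -1.948
v 1.962 -2.434 -1.051
v 2.477 -3.121 -2.049
v 2.454 -2.309 -1.152
v 2.823 -2.831 -2.303
v 2.8 -2.019 -1.405
v -0.752 0.852 -2.562
v -0.342 0.284 -3.357
v 0.312 0.608 -1.838
v -0.174 0.754 -3.445
v -0.138 1.247 -3.331
v -0.243 1.65 -3.04
v -0.465 1.87 -2.64
v -0.752 1.856 -2.222
v -1.04 1.613 -1.882
v -1.261 1.196 -1.698
v -1.366 0.699 -1.711
v -1.33 0.238 -1.92
v -1.162 -0.082 -2.275
v -0.9 -0.189 -2.696
v -0.604 -0.057 -3.087
v 3.779 1.2 1.982
v 4.349 1.148 2.22
v 3.911 2.029 3.457
v 3.341 2.08 3.218
v 4.368 1.375 2.065
v 3.93 2.256 3.301
v 4.27 1.568 1.893
v 3.832 2.449 3.13
v 4.075 1.687 1.739
v 3.637 2.568 2.975
v 3.821 1.71 1.633
v 3.383 2.591 2.869
v 3.559 1.632 1.596
v 3.121 2.513 2.832
v 3.341 1.468 1.635
v 2.903 2.349 2.872
v 3.209 1.251 1.743
v 2.771 2.132 2.98
v 3.19 1.024 1.899
v 2.752 1.905 3.135
v 3.288 0.831 2.07
v 2.85 1.712 3.307
v 3.483 0.712 2.225
v 3.045 1.593 3.461
v 3.737 0.689 2.331
v 3.299 1.57 3.567
v 3.999 0.767 2.368
v 3.561 1.648 3.604
v 4.217 0.931 2.328
v 3.779 1.812 3.565
f 2 1 5
f 2 5 3
f 3 5 6
f 3 6 4
f 5 1 7
f 5 7 6
f 6 7 8
f 6 8 4
f 7 1 9
f 7 9 8
f 8 9 10
f 8 10 4
f 9 1 11
f 9 11 10
f 10 11 12
f 10 12 4
f 11 1 13
f 11 13 12
f 12 13 14
f 12 14 4
f 13 1 15
f 13 15 14
f 14 15 16
f 14 16 4
f 15 1 17
f 15 17 16
f 16 17 18
f 16 18 4
f 17 1 19
f 17 19 18
f 18 19 20
f 18 20 4
f 19 1 21
f 19 21 20
f 20 21 22
f 20 22 4
f 21 1 23
f 21 23 22
f 22 23 24
f 22 24 4
f 23 1 25
f 23 25 24
f 24 25 26
f 24 26 4
f 25 1 27
f 25 27 26
f 26 27 28
f 26 28 4
f 27 1 29
f 27 29 28
f 28 29 30
f 28 30 4
f 29 1 2
f 29 2 30
f 30 2 3
f 30 3 4
f 32 31 35
f 32 35 33
f 33 35 36
f 33 36 34
f 35 31 37
f 35 37 36
f 36 37 38
f 36 38 34
f 37 31 39
f 37 39 38
f 38 39 40
f 38 40 34
f 39 31 41
f 39 41 40
f 40 41 42
f 40 42 34
f 41 31 43
f 41 43 42
f 42 43 44
f 42 44 34
f 43 31 45
f 43 45 44
f 44 45 46
f 44 46 34
f 45 31 47
f 45 47 46
f 46 47 48
f 46 48 34
f 47 31 49
f 47 49 48
f 48 49 50
f 48 50 34
f 49 31 51
f 49 51 50
f 50 51 52
f 50 52 34
f 51 31 53
f 51 53 52
f 52 53 54
f 52 54 34
f 53 31 55
f 53 55 54
f 54 55 56
f 54 56 34
f 55 31 32
f 55 32 56
f 56 32 33
f 56 33 34
f 58 57 61
f 58 61 59
f 59 61 62
f 59 62 60
f 61 57 63
f 61 63 62
f 62 63 64
f 62 64 60
f 63 57 65
f 63 65 64
f 64 65 66
f 64 66 60
f 65 57 67
f 65 67 66
f 66 67 68
f 66 68 60
f 67 57 69
f 67 69 68
f 68 69 70
f 68 70 60
f 69 57 71
f 69 71 70
f 70 71 72
f 70 72 60
f 71 57 73
f 71 73 72
f 72 73 74
f 72 74 60
f 73 57 75
f 73 75 74
f 74 75 76
f 74 76 60
f 75 57 77
f 75 77 76
f 76 77 78
f 76 78 60
f 77 57 79
f 77 79 78
f 78 79 80
f 78 80 60
f 79 57 81
f 79 81 80
f 80 81 82
f 80 82 60
f 81 57 58
f 81 58 82
f 82 58 59
f 82 59 60
f 84 83 86
f 84 86 85
f 86 83 87
f 86 87 85
f 87 83 88
f 87 88 85
f 88 83 89
f 88 89 85
f 89 83 90
f 89 90 85
f 90 83 91
f 90 91 85
f 91 83 92
f 91 92 85
f 92 83 93
f 92 93 85
f 93 83 94
f 93 94 85
f 94 83 95
f 94 95 85
f 95 83 96
f 95 96 85
f 96 83 97
f 96 97 85
f 97 83 84
f 97 84 85
f 99 98 102
f 99 102 100
f 100 102 103
f 100 103 101
f 102 98 104
f 102 104 103
f 103 104 105
f 103 105 101
f 104 98 106
f 104 106 105
f 105 106 107
f 105 107 101
f 106 98 108
f 106 108 107
f 107 108 109
f 107 109 101
f 108 98 110
f 108 110 109
f 109 110 111
f 109 111 101
f 110 98 112
f 110 112 111
f 111 112 113
f 111 113 101
f 112 98 114
f 112 114 113
f 113 114 115
f 113 115 101
f 114 98 116
f 114 116 115
f 115 116 117
f 115 117 101
f 116 98 118
f 116 118 117
f 117 118 119
f 117 119 101
f 118 98 120
f 118 120 119
f 119 120 121
f 119 121 101
f 120 98 122
f 120 122 121
f 121 122 123
f 121 123 101
f 122 98 124
f 122 124 123
f 123 124 125
f 123 125 101
f 124 98 126
f 124 126 125
f 125 126 127
f 125 127 101
f 126 98 99
f 126 99 127
f 127 99 100
f 127 100 101



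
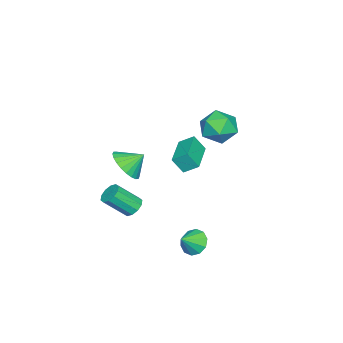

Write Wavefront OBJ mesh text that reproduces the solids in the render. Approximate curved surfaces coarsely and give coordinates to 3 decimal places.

v 2.89 2.287 -3.446
v 3.396 2.806 -3.784
v 3.69 1.933 -2.794
v 3.182 3.031 -3.399
v 2.857 2.971 -3.032
v 2.544 2.65 -2.823
v 2.364 2.191 -2.851
v 2.384 1.768 -3.107
v 2.599 1.544 -3.492
v 2.924 1.603 -3.859
v 3.237 1.924 -4.068
v 3.417 2.384 -4.04
v 3.24 -0.752 -1.488
v 3.478 -1.122 -1.94
v 4.078 -2.098 -0.823
v 3.84 -1.728 -0.372
v 3.746 -0.854 -1.849
v 4.346 -1.83 -0.733
v 3.821 -0.547 -1.622
v 4.421 -1.524 -0.505
v 3.674 -0.319 -1.343
v 4.274 -1.295 -0.226
v 3.361 -0.256 -1.12
v 3.961 -1.232 -0.003
v 3.002 -0.382 -1.037
v 3.602 -1.358 0.08
v 2.734 -0.65 -1.127
v 3.334 -1.626 -0.011
v 2.659 -0.956 -1.355
v 3.259 -1.933 -0.238
v 2.806 -1.185 -1.634
v 3.406 -2.161 -0.517
v 3.119 -1.248 -1.857
v 3.719 -2.224 -0.74
v -3.723 -0.666 -1.769
v -3.545 -1.231 -0.878
v -3.872 0.13 -1.234
v -3.695 -0.436 -0.343
v -1.765 -0.224 -1.877
v -1.588 -0.79 -0.986
v -1.915 0.571 -1.342
v -1.737 0.006 -0.451
v 1.209 -2.055 -0.034
v 2.157 -1.893 0.36
v 0.771 -1.265 0.694
v 2.149 -1.62 0.06
v 1.998 -1.414 -0.255
v 1.726 -1.305 -0.536
v 1.376 -1.31 -0.741
v 1 -1.429 -0.838
v 0.656 -1.643 -0.813
v 0.396 -1.92 -0.669
v 0.26 -2.217 -0.429
v 0.269 -2.489 -0.128
v 0.42 -2.696 0.187
v 0.692 -2.805 0.468
v 1.042 -2.799 0.673
v 1.418 -2.681 0.77
v 1.762 -2.467 0.745
v 2.021 -2.19 0.601
v -0.11 2.806 3.793
v 0.638 2.677 3.021
v -1.238 1.843 2.859
v -0.49 1.714 2.087
v -0.361 1.238 3.052
v 0.336 1.833 3.629
v -0.936 2.687 2.251
v -0.239 3.282 2.828
v 0.128 2.603 2.068
v 0.483 1.708 2.563
v -1.083 2.812 3.317
v -0.728 1.917 3.812
f 2 1 4
f 2 4 3
f 4 1 5
f 4 5 3
f 5 1 6
f 5 6 3
f 6 1 7
f 6 7 3
f 7 1 8
f 7 8 3
f 8 1 9
f 8 9 3
f 9 1 10
f 9 10 3
f 10 1 11
f 10 11 3
f 11 1 12
f 11 12 3
f 12 1 2
f 12 2 3
f 14 13 17
f 14 17 15
f 15 17 18
f 15 18 16
f 17 13 19
f 17 19 18
f 18 19 20
f 18 20 16
f 19 13 21
f 19 21 20
f 20 21 22
f 20 22 16
f 21 13 23
f 21 23 22
f 22 23 24
f 22 24 16
f 23 13 25
f 23 25 24
f 24 25 26
f 24 26 16
f 25 13 27
f 25 27 26
f 26 27 28
f 26 28 16
f 27 13 29
f 27 29 28
f 28 29 30
f 28 30 16
f 29 13 31
f 29 31 30
f 30 31 32
f 30 32 16
f 31 13 33
f 31 33 32
f 32 33 34
f 32 34 16
f 33 13 14
f 33 14 34
f 34 14 15
f 34 15 16
f 36 38 35
f 39 36 35
f 35 38 37
f 37 39 35
f 36 42 38
f 40 36 39
f 40 42 36
f 38 42 37
f 41 39 37
f 37 42 41
f 41 40 39
f 42 40 41
f 44 43 46
f 44 46 45
f 46 43 47
f 46 47 45
f 47 43 48
f 47 48 45
f 48 43 49
f 48 49 45
f 49 43 50
f 49 50 45
f 50 43 51
f 50 51 45
f 51 43 52
f 51 52 45
f 52 43 53
f 52 53 45
f 53 43 54
f 53 54 45
f 54 43 55
f 54 55 45
f 55 43 56
f 55 56 45
f 56 43 57
f 56 57 45
f 57 43 58
f 57 58 45
f 58 43 59
f 58 59 45
f 59 43 60
f 59 60 45
f 60 43 44
f 60 44 45
f 61 72 66
f 61 66 62
f 61 62 68
f 61 68 71
f 61 71 72
f 62 66 70
f 66 72 65
f 72 71 63
f 71 68 67
f 68 62 69
f 64 70 65
f 64 65 63
f 64 63 67
f 64 67 69
f 64 69 70
f 65 70 66
f 63 65 72
f 67 63 71
f 69 67 68
f 70 69 62



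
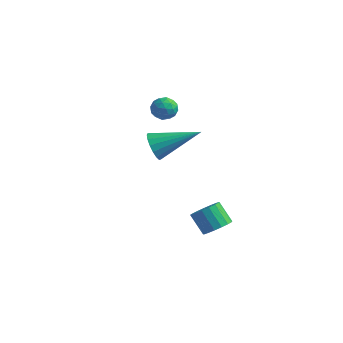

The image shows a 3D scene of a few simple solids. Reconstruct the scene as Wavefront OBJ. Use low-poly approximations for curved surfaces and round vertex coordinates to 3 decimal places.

v 1.873 -1.041 3.601
v 2.228 -1.103 3.001
v 3.407 0.041 4.399
v 2.051 -0.822 2.961
v 1.833 -0.59 3.067
v 1.624 -0.462 3.295
v 1.472 -0.467 3.594
v 1.412 -0.603 3.894
v 1.457 -0.839 4.127
v 1.598 -1.122 4.24
v 1.801 -1.386 4.206
v 2.021 -1.571 4.034
v 2.207 -1.634 3.762
v 2.316 -1.562 3.454
v 2.324 -1.37 3.179
v -0.966 3.525 2.397
v -0.683 3.841 2.865
v -0.177 2.879 2.355
v 0.106 3.195 2.823
v -0.415 2.859 2.939
v -0.903 3.258 2.965
v 0.043 3.462 2.255
v -0.445 3.861 2.281
v -0.06 3.802 2.776
v -0.342 3.429 3.2
v -0.518 3.291 2.02
v -0.8 2.918 2.444
v -0.894 3.74 2.635
v 0.034 2.98 2.585
v -0.272 2.783 2.654
v -0.106 2.968 2.929
v -1.023 3.397 2.694
v -0.857 3.582 2.968
v -0.699 3.005 3.012
v -0.003 3.138 2.252
v 0.163 3.323 2.526
v -0.754 3.752 2.291
v -0.588 3.937 2.566
v -0.161 3.715 2.208
v -0.361 3.902 2.857
v 0.103 3.523 2.833
v 0.065 3.68 2.499
v -0.221 3.914 2.514
v -0.527 3.683 3.106
v -0.063 3.303 3.082
v -0.37 3.106 3.15
v -0.656 3.34 3.165
v -0.161 3.66 3.054
v -0.797 3.417 2.138
v -0.333 3.037 2.114
v -0.204 3.38 2.055
v -0.49 3.614 2.07
v -0.963 3.197 2.387
v -0.499 2.818 2.363
v -0.639 2.806 2.706
v -0.925 3.04 2.721
v -0.699 3.06 2.166
v 3.598 1.1 -2.045
v 4.095 1.38 -1.656
v 3.358 1.56 -0.846
v 2.862 1.28 -1.235
v 3.972 1.636 -1.825
v 3.236 1.816 -1.014
v 3.764 1.77 -2.043
v 3.028 1.95 -1.233
v 3.518 1.75 -2.263
v 2.781 1.93 -1.452
v 3.29 1.581 -2.432
v 2.554 1.761 -1.622
v 3.133 1.302 -2.513
v 2.396 1.482 -1.702
v 3.082 0.977 -2.487
v 2.346 1.157 -1.676
v 3.15 0.68 -2.359
v 2.413 0.86 -1.549
v 3.32 0.479 -2.16
v 2.584 0.659 -1.349
v 3.554 0.42 -1.934
v 2.818 0.6 -1.124
v 3.798 0.517 -1.734
v 3.062 0.698 -0.924
v 3.996 0.748 -1.605
v 3.26 0.928 -0.795
v 4.104 1.059 -1.577
v 3.367 1.239 -0.767
f 2 1 4
f 2 4 3
f 4 1 5
f 4 5 3
f 5 1 6
f 5 6 3
f 6 1 7
f 6 7 3
f 7 1 8
f 7 8 3
f 8 1 9
f 8 9 3
f 9 1 10
f 9 10 3
f 10 1 11
f 10 11 3
f 11 1 12
f 11 12 3
f 12 1 13
f 12 13 3
f 13 1 14
f 13 14 3
f 14 1 15
f 14 15 3
f 15 1 2
f 15 2 3
f 16 53 32
f 53 27 56
f 32 56 21
f 53 56 32
f 16 32 28
f 32 21 33
f 28 33 17
f 32 33 28
f 16 28 37
f 28 17 38
f 37 38 23
f 28 38 37
f 16 37 49
f 37 23 52
f 49 52 26
f 37 52 49
f 16 49 53
f 49 26 57
f 53 57 27
f 49 57 53
f 17 33 44
f 33 21 47
f 44 47 25
f 33 47 44
f 21 56 34
f 56 27 55
f 34 55 20
f 56 55 34
f 27 57 54
f 57 26 50
f 54 50 18
f 57 50 54
f 26 52 51
f 52 23 39
f 51 39 22
f 52 39 51
f 23 38 43
f 38 17 40
f 43 40 24
f 38 40 43
f 19 45 31
f 45 25 46
f 31 46 20
f 45 46 31
f 19 31 29
f 31 20 30
f 29 30 18
f 31 30 29
f 19 29 36
f 29 18 35
f 36 35 22
f 29 35 36
f 19 36 41
f 36 22 42
f 41 42 24
f 36 42 41
f 19 41 45
f 41 24 48
f 45 48 25
f 41 48 45
f 20 46 34
f 46 25 47
f 34 47 21
f 46 47 34
f 18 30 54
f 30 20 55
f 54 55 27
f 30 55 54
f 22 35 51
f 35 18 50
f 51 50 26
f 35 50 51
f 24 42 43
f 42 22 39
f 43 39 23
f 42 39 43
f 25 48 44
f 48 24 40
f 44 40 17
f 48 40 44
f 59 58 62
f 59 62 60
f 60 62 63
f 60 63 61
f 62 58 64
f 62 64 63
f 63 64 65
f 63 65 61
f 64 58 66
f 64 66 65
f 65 66 67
f 65 67 61
f 66 58 68
f 66 68 67
f 67 68 69
f 67 69 61
f 68 58 70
f 68 70 69
f 69 70 71
f 69 71 61
f 70 58 72
f 70 72 71
f 71 72 73
f 71 73 61
f 72 58 74
f 72 74 73
f 73 74 75
f 73 75 61
f 74 58 76
f 74 76 75
f 75 76 77
f 75 77 61
f 76 58 78
f 76 78 77
f 77 78 79
f 77 79 61
f 78 58 80
f 78 80 79
f 79 80 81
f 79 81 61
f 80 58 82
f 80 82 81
f 81 82 83
f 81 83 61
f 82 58 84
f 82 84 83
f 83 84 85
f 83 85 61
f 84 58 59
f 84 59 85
f 85 59 60
f 85 60 61



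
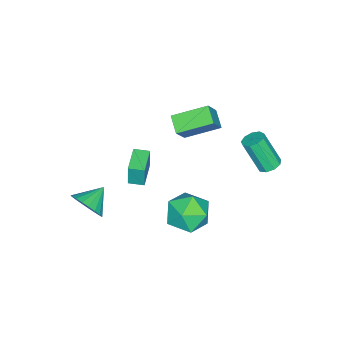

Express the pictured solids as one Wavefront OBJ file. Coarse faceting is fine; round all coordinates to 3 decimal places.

v -2.953 0.898 1.923
v -2.081 0.9 3.106
v -2.285 1.539 1.429
v -1.413 1.542 2.612
v -2.007 -0.622 1.228
v -1.135 -0.619 2.411
v -1.339 0.02 0.734
v -0.467 0.022 1.917
v -2.994 3.847 -1.173
v -2.606 4.289 -0.947
v -2.559 3.355 0.799
v -2.946 2.913 0.573
v -3.016 4.402 -0.875
v -2.969 3.468 0.87
v -3.415 4.255 -0.943
v -3.368 3.321 0.802
v -3.617 3.917 -1.118
v -3.57 2.983 0.627
v -3.528 3.546 -1.319
v -3.48 2.613 0.426
v -3.188 3.316 -1.451
v -3.141 2.383 0.294
v -2.758 3.334 -1.453
v -2.71 2.401 0.292
v -2.437 3.592 -1.324
v -2.39 2.659 0.422
v -2.378 3.969 -1.124
v -2.33 3.036 0.622
v 3.51 -2.709 -1.644
v 3.872 -3.053 -0.813
v 2.37 -2.391 -1.016
v 3.987 -2.666 -0.8
v 4.019 -2.287 -0.934
v 3.963 -1.981 -1.191
v 3.829 -1.801 -1.526
v 3.639 -1.777 -1.881
v 3.428 -1.915 -2.196
v 3.23 -2.191 -2.415
v 3.081 -2.555 -2.5
v 3.006 -2.947 -2.438
v 3.018 -3.297 -2.239
v 3.116 -3.546 -1.936
v 3.281 -3.65 -1.583
v 3.486 -3.591 -1.241
v 3.695 -3.38 -0.968
v -1.414 -2.902 -3.039
v -1.348 -2.843 -1.692
v -1.676 -2.114 -3.061
v -1.61 -2.055 -1.713
v -0.03 -2.445 -3.127
v 0.036 -2.386 -1.779
v -0.292 -1.657 -3.148
v -0.226 -1.598 -1.801
v 2.205 3.112 -1.223
v 3.356 2.836 -0.929
v 1.564 1.584 -0.151
v 2.715 1.308 0.143
v 2.199 2.321 0.585
v 2.594 3.265 -0.078
v 2.326 1.155 -1.002
v 2.721 2.099 -1.665
v 3.43 1.627 -0.792
v 3.352 2.347 0.189
v 1.568 2.073 -1.269
v 1.49 2.793 -0.288
f 2 4 1
f 5 2 1
f 1 4 3
f 3 5 1
f 2 8 4
f 6 2 5
f 6 8 2
f 4 8 3
f 7 5 3
f 3 8 7
f 7 6 5
f 8 6 7
f 10 9 13
f 10 13 11
f 11 13 14
f 11 14 12
f 13 9 15
f 13 15 14
f 14 15 16
f 14 16 12
f 15 9 17
f 15 17 16
f 16 17 18
f 16 18 12
f 17 9 19
f 17 19 18
f 18 19 20
f 18 20 12
f 19 9 21
f 19 21 20
f 20 21 22
f 20 22 12
f 21 9 23
f 21 23 22
f 22 23 24
f 22 24 12
f 23 9 25
f 23 25 24
f 24 25 26
f 24 26 12
f 25 9 27
f 25 27 26
f 26 27 28
f 26 28 12
f 27 9 10
f 27 10 28
f 28 10 11
f 28 11 12
f 30 29 32
f 30 32 31
f 32 29 33
f 32 33 31
f 33 29 34
f 33 34 31
f 34 29 35
f 34 35 31
f 35 29 36
f 35 36 31
f 36 29 37
f 36 37 31
f 37 29 38
f 37 38 31
f 38 29 39
f 38 39 31
f 39 29 40
f 39 40 31
f 40 29 41
f 40 41 31
f 41 29 42
f 41 42 31
f 42 29 43
f 42 43 31
f 43 29 44
f 43 44 31
f 44 29 45
f 44 45 31
f 45 29 30
f 45 30 31
f 47 49 46
f 50 47 46
f 46 49 48
f 48 50 46
f 47 53 49
f 51 47 50
f 51 53 47
f 49 53 48
f 52 50 48
f 48 53 52
f 52 51 50
f 53 51 52
f 54 65 59
f 54 59 55
f 54 55 61
f 54 61 64
f 54 64 65
f 55 59 63
f 59 65 58
f 65 64 56
f 64 61 60
f 61 55 62
f 57 63 58
f 57 58 56
f 57 56 60
f 57 60 62
f 57 62 63
f 58 63 59
f 56 58 65
f 60 56 64
f 62 60 61
f 63 62 55



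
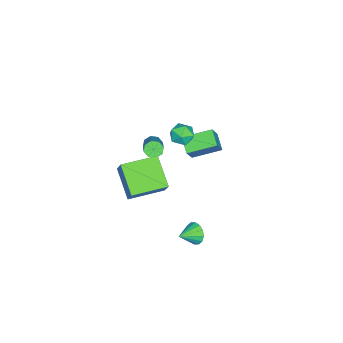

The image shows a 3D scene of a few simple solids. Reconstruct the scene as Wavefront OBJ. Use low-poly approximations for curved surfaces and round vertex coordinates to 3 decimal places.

v -2.787 -1.524 -1.725
v -2.493 -2.014 -1.823
v -0.999 -1.366 -0.594
v -1.293 -0.876 -0.495
v -2.393 -1.694 -2.114
v -0.899 -1.047 -0.885
v -2.523 -1.275 -2.177
v -1.029 -0.627 -0.948
v -2.808 -1.001 -1.975
v -1.314 -0.353 -0.746
v -3.081 -1.034 -1.626
v -1.587 -0.386 -0.397
v -3.181 -1.353 -1.335
v -1.687 -0.706 -0.106
v -3.051 -1.773 -1.272
v -1.557 -1.125 -0.043
v -2.766 -2.047 -1.474
v -1.272 -1.399 -0.245
v -4.409 -0.026 -2.485
v -3.605 -0.063 -1.279
v -5.196 1.536 -1.912
v -4.392 1.499 -0.706
v -3.588 0.581 -3.014
v -2.784 0.544 -1.808
v -4.375 2.143 -2.441
v -3.571 2.106 -1.235
v -1.119 1.601 1.91
v -0.556 1.065 2.098
v -1.804 0.675 1.322
v -1.241 0.139 1.51
v -1.698 0.458 2.084
v -1.275 1.03 2.447
v -1.085 0.71 0.973
v -0.662 1.282 1.336
v -0.536 0.515 1.519
v -0.914 0.359 2.206
v -1.446 1.381 1.214
v -1.824 1.225 1.901
v 2.347 2.979 -3.294
v 2.72 3.093 -3.912
v 3.273 2.381 -2.846
v 2.803 3.388 -3.691
v 2.765 3.573 -3.364
v 2.614 3.6 -3.019
v 2.392 3.46 -2.747
v 2.158 3.191 -2.622
v 1.974 2.865 -2.677
v 1.891 2.57 -2.897
v 1.929 2.384 -3.224
v 2.08 2.358 -3.57
v 2.302 2.498 -3.842
v 2.536 2.767 -3.967
v 2.175 1.132 -0.102
v 0.905 0.001 1.026
v 2.803 1.622 1.098
v 1.534 0.491 2.225
v 3.546 -0.471 -0.165
v 2.277 -1.602 0.962
v 4.175 0.019 1.034
v 2.905 -1.112 2.162
f 2 1 5
f 2 5 3
f 3 5 6
f 3 6 4
f 5 1 7
f 5 7 6
f 6 7 8
f 6 8 4
f 7 1 9
f 7 9 8
f 8 9 10
f 8 10 4
f 9 1 11
f 9 11 10
f 10 11 12
f 10 12 4
f 11 1 13
f 11 13 12
f 12 13 14
f 12 14 4
f 13 1 15
f 13 15 14
f 14 15 16
f 14 16 4
f 15 1 17
f 15 17 16
f 16 17 18
f 16 18 4
f 17 1 2
f 17 2 18
f 18 2 3
f 18 3 4
f 20 22 19
f 23 20 19
f 19 22 21
f 21 23 19
f 20 26 22
f 24 20 23
f 24 26 20
f 22 26 21
f 25 23 21
f 21 26 25
f 25 24 23
f 26 24 25
f 27 38 32
f 27 32 28
f 27 28 34
f 27 34 37
f 27 37 38
f 28 32 36
f 32 38 31
f 38 37 29
f 37 34 33
f 34 28 35
f 30 36 31
f 30 31 29
f 30 29 33
f 30 33 35
f 30 35 36
f 31 36 32
f 29 31 38
f 33 29 37
f 35 33 34
f 36 35 28
f 40 39 42
f 40 42 41
f 42 39 43
f 42 43 41
f 43 39 44
f 43 44 41
f 44 39 45
f 44 45 41
f 45 39 46
f 45 46 41
f 46 39 47
f 46 47 41
f 47 39 48
f 47 48 41
f 48 39 49
f 48 49 41
f 49 39 50
f 49 50 41
f 50 39 51
f 50 51 41
f 51 39 52
f 51 52 41
f 52 39 40
f 52 40 41
f 54 56 53
f 57 54 53
f 53 56 55
f 55 57 53
f 54 60 56
f 58 54 57
f 58 60 54
f 56 60 55
f 59 57 55
f 55 60 59
f 59 58 57
f 60 58 59



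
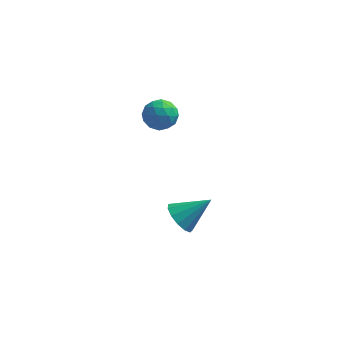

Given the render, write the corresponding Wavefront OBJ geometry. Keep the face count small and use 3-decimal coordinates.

v 3.105 -2.108 -3.961
v 3.549 -1.758 -4.674
v 4.435 -1.592 -2.879
v 3.253 -1.382 -4.489
v 2.91 -1.237 -4.137
v 2.629 -1.368 -3.729
v 2.499 -1.734 -3.394
v 2.562 -2.219 -3.24
v 2.797 -2.669 -3.314
v 3.13 -2.94 -3.594
v 3.455 -2.948 -3.99
v 3.669 -2.688 -4.377
v 3.704 -2.245 -4.632
v 1.228 -0.881 1.68
v 1.754 -0.319 1.27
v 2.146 -0.961 2.75
v 2.672 -0.399 2.34
v 1.908 -0.127 2.661
v 1.34 -0.077 2
v 2.56 -1.203 2.02
v 1.992 -1.153 1.359
v 2.577 -0.517 1.48
v 2.174 0.148 1.876
v 1.726 -1.428 2.144
v 1.323 -0.763 2.54
v 1.41 -0.593 1.381
v 2.49 -0.687 2.639
v 2.041 -0.527 2.827
v 2.35 -0.196 2.586
v 1.167 -0.451 1.81
v 1.476 -0.12 1.569
v 1.567 -0.007 2.387
v 2.424 -1.16 2.451
v 2.733 -0.829 2.21
v 1.55 -1.084 1.434
v 1.859 -0.753 1.193
v 2.333 -1.273 1.633
v 2.203 -0.379 1.264
v 2.743 -0.426 1.892
v 2.677 -0.899 1.705
v 2.343 -0.87 1.316
v 1.966 0.012 1.497
v 2.506 -0.035 2.125
v 2.057 0.125 2.314
v 1.723 0.154 1.925
v 2.45 -0.105 1.62
v 1.394 -1.245 1.895
v 1.934 -1.292 2.523
v 2.177 -1.434 2.095
v 1.843 -1.405 1.706
v 1.157 -0.854 2.128
v 1.697 -0.901 2.756
v 1.557 -0.41 2.704
v 1.223 -0.381 2.315
v 1.45 -1.175 2.4
f 2 1 4
f 2 4 3
f 4 1 5
f 4 5 3
f 5 1 6
f 5 6 3
f 6 1 7
f 6 7 3
f 7 1 8
f 7 8 3
f 8 1 9
f 8 9 3
f 9 1 10
f 9 10 3
f 10 1 11
f 10 11 3
f 11 1 12
f 11 12 3
f 12 1 13
f 12 13 3
f 13 1 2
f 13 2 3
f 14 51 30
f 51 25 54
f 30 54 19
f 51 54 30
f 14 30 26
f 30 19 31
f 26 31 15
f 30 31 26
f 14 26 35
f 26 15 36
f 35 36 21
f 26 36 35
f 14 35 47
f 35 21 50
f 47 50 24
f 35 50 47
f 14 47 51
f 47 24 55
f 51 55 25
f 47 55 51
f 15 31 42
f 31 19 45
f 42 45 23
f 31 45 42
f 19 54 32
f 54 25 53
f 32 53 18
f 54 53 32
f 25 55 52
f 55 24 48
f 52 48 16
f 55 48 52
f 24 50 49
f 50 21 37
f 49 37 20
f 50 37 49
f 21 36 41
f 36 15 38
f 41 38 22
f 36 38 41
f 17 43 29
f 43 23 44
f 29 44 18
f 43 44 29
f 17 29 27
f 29 18 28
f 27 28 16
f 29 28 27
f 17 27 34
f 27 16 33
f 34 33 20
f 27 33 34
f 17 34 39
f 34 20 40
f 39 40 22
f 34 40 39
f 17 39 43
f 39 22 46
f 43 46 23
f 39 46 43
f 18 44 32
f 44 23 45
f 32 45 19
f 44 45 32
f 16 28 52
f 28 18 53
f 52 53 25
f 28 53 52
f 20 33 49
f 33 16 48
f 49 48 24
f 33 48 49
f 22 40 41
f 40 20 37
f 41 37 21
f 40 37 41
f 23 46 42
f 46 22 38
f 42 38 15
f 46 38 42



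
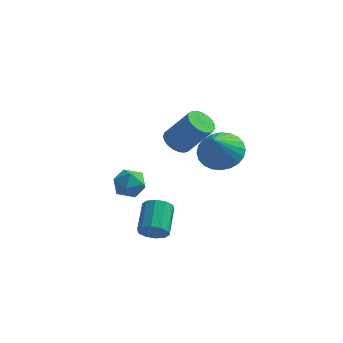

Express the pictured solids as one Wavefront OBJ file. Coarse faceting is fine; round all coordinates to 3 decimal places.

v -0.829 1.066 2.185
v -0.313 1.46 1.808
v 0.845 1.407 3.339
v 0.329 1.014 3.715
v -0.481 1.685 1.943
v 0.676 1.633 3.474
v -0.71 1.804 2.12
v 0.448 1.751 3.65
v -0.958 1.795 2.307
v 0.2 1.742 3.838
v -1.185 1.66 2.474
v -0.027 1.607 4.005
v -1.35 1.422 2.591
v -0.192 1.37 4.121
v -1.424 1.123 2.637
v -0.267 1.071 4.168
v -1.396 0.814 2.605
v -0.238 0.762 4.136
v -1.27 0.549 2.501
v -0.112 0.496 4.031
v -1.068 0.373 2.342
v 0.09 0.32 3.872
v -0.824 0.317 2.155
v 0.334 0.264 3.686
v -0.581 0.39 1.974
v 0.577 0.338 3.505
v -0.381 0.581 1.829
v 0.777 0.529 3.36
v -0.258 0.855 1.746
v 0.899 0.803 3.277
v -0.235 1.166 1.738
v 0.923 1.114 3.269
v -1.359 -1.142 -2.543
v -0.945 -1.397 -1.986
v -1.086 0.046 -1.22
v -1.501 0.302 -1.777
v -0.666 -1.206 -2.293
v -0.807 0.237 -1.527
v -0.651 -0.991 -2.697
v -0.793 0.453 -1.931
v -0.907 -0.833 -3.041
v -1.049 0.61 -2.275
v -1.336 -0.793 -3.195
v -1.478 0.65 -2.429
v -1.774 -0.886 -3.1
v -1.915 0.557 -2.334
v -2.053 -1.077 -2.793
v -2.194 0.366 -2.027
v -2.067 -1.293 -2.389
v -2.209 0.151 -1.623
v -1.811 -1.45 -2.045
v -1.953 -0.007 -1.279
v -1.382 -1.49 -1.891
v -1.524 -0.047 -1.125
v -3.905 3.096 -1.552
v -3.009 3.147 -1.664
v -3.971 2.033 -2.556
v -3.075 2.084 -2.668
v -3.417 1.76 -1.895
v -3.376 2.417 -1.275
v -3.604 2.763 -2.945
v -3.563 3.42 -2.325
v -2.823 2.94 -2.525
v -2.707 2.321 -1.876
v -4.273 2.859 -2.344
v -4.157 2.24 -1.695
v 1.57 -0.555 2.977
v 2.475 -1.074 2.66
v 1.45 -1.625 4.383
v 2.637 -0.767 2.907
v 2.636 -0.429 3.165
v 2.473 -0.11 3.394
v 2.173 0.142 3.559
v 1.781 0.287 3.636
v 1.356 0.304 3.613
v 0.965 0.19 3.493
v 0.665 -0.037 3.294
v 0.503 -0.343 3.047
v 0.504 -0.682 2.79
v 0.667 -1.001 2.561
v 0.967 -1.252 2.395
v 1.359 -1.398 2.318
v 1.784 -1.415 2.342
v 2.176 -1.301 2.462
f 2 1 5
f 2 5 3
f 3 5 6
f 3 6 4
f 5 1 7
f 5 7 6
f 6 7 8
f 6 8 4
f 7 1 9
f 7 9 8
f 8 9 10
f 8 10 4
f 9 1 11
f 9 11 10
f 10 11 12
f 10 12 4
f 11 1 13
f 11 13 12
f 12 13 14
f 12 14 4
f 13 1 15
f 13 15 14
f 14 15 16
f 14 16 4
f 15 1 17
f 15 17 16
f 16 17 18
f 16 18 4
f 17 1 19
f 17 19 18
f 18 19 20
f 18 20 4
f 19 1 21
f 19 21 20
f 20 21 22
f 20 22 4
f 21 1 23
f 21 23 22
f 22 23 24
f 22 24 4
f 23 1 25
f 23 25 24
f 24 25 26
f 24 26 4
f 25 1 27
f 25 27 26
f 26 27 28
f 26 28 4
f 27 1 29
f 27 29 28
f 28 29 30
f 28 30 4
f 29 1 31
f 29 31 30
f 30 31 32
f 30 32 4
f 31 1 2
f 31 2 32
f 32 2 3
f 32 3 4
f 34 33 37
f 34 37 35
f 35 37 38
f 35 38 36
f 37 33 39
f 37 39 38
f 38 39 40
f 38 40 36
f 39 33 41
f 39 41 40
f 40 41 42
f 40 42 36
f 41 33 43
f 41 43 42
f 42 43 44
f 42 44 36
f 43 33 45
f 43 45 44
f 44 45 46
f 44 46 36
f 45 33 47
f 45 47 46
f 46 47 48
f 46 48 36
f 47 33 49
f 47 49 48
f 48 49 50
f 48 50 36
f 49 33 51
f 49 51 50
f 50 51 52
f 50 52 36
f 51 33 53
f 51 53 52
f 52 53 54
f 52 54 36
f 53 33 34
f 53 34 54
f 54 34 35
f 54 35 36
f 55 66 60
f 55 60 56
f 55 56 62
f 55 62 65
f 55 65 66
f 56 60 64
f 60 66 59
f 66 65 57
f 65 62 61
f 62 56 63
f 58 64 59
f 58 59 57
f 58 57 61
f 58 61 63
f 58 63 64
f 59 64 60
f 57 59 66
f 61 57 65
f 63 61 62
f 64 63 56
f 68 67 70
f 68 70 69
f 70 67 71
f 70 71 69
f 71 67 72
f 71 72 69
f 72 67 73
f 72 73 69
f 73 67 74
f 73 74 69
f 74 67 75
f 74 75 69
f 75 67 76
f 75 76 69
f 76 67 77
f 76 77 69
f 77 67 78
f 77 78 69
f 78 67 79
f 78 79 69
f 79 67 80
f 79 80 69
f 80 67 81
f 80 81 69
f 81 67 82
f 81 82 69
f 82 67 83
f 82 83 69
f 83 67 84
f 83 84 69
f 84 67 68
f 84 68 69



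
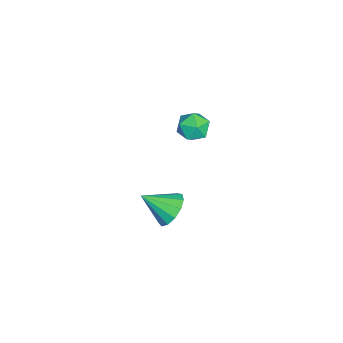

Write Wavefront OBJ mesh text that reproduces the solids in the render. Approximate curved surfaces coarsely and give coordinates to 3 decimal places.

v 3.632 -3.009 2.602
v 4.418 -3.379 2.067
v 3.668 -4.431 3.638
v 4.644 -3.064 2.491
v 4.55 -2.732 2.95
v 4.163 -2.487 3.299
v 3.609 -2.409 3.426
v 3.061 -2.521 3.292
v 2.695 -2.788 2.938
v 2.626 -3.125 2.478
v 2.877 -3.425 2.057
v 3.367 -3.594 1.809
v 3.942 -3.576 1.813
v -2.77 -1.641 3.367
v -1.999 -2.2 3.533
v -3.341 -2.72 2.387
v -2.57 -3.279 2.553
v -3.222 -3.135 3.252
v -2.869 -2.469 3.858
v -2.471 -2.451 2.062
v -2.118 -1.785 2.668
v -1.813 -2.701 2.726
v -2.278 -3.124 3.462
v -3.062 -1.796 2.458
v -3.527 -2.219 3.194
f 2 1 4
f 2 4 3
f 4 1 5
f 4 5 3
f 5 1 6
f 5 6 3
f 6 1 7
f 6 7 3
f 7 1 8
f 7 8 3
f 8 1 9
f 8 9 3
f 9 1 10
f 9 10 3
f 10 1 11
f 10 11 3
f 11 1 12
f 11 12 3
f 12 1 13
f 12 13 3
f 13 1 2
f 13 2 3
f 14 25 19
f 14 19 15
f 14 15 21
f 14 21 24
f 14 24 25
f 15 19 23
f 19 25 18
f 25 24 16
f 24 21 20
f 21 15 22
f 17 23 18
f 17 18 16
f 17 16 20
f 17 20 22
f 17 22 23
f 18 23 19
f 16 18 25
f 20 16 24
f 22 20 21
f 23 22 15



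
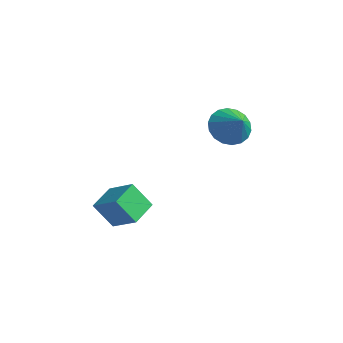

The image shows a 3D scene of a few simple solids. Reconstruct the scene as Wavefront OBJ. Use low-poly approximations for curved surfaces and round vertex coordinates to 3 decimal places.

v -4.661 -2.427 -2.312
v -3.349 -2.341 -1.491
v -4.958 -1.111 -1.977
v -3.646 -1.025 -1.156
v -3.934 -1.955 -3.524
v -2.622 -1.869 -2.703
v -4.231 -0.639 -3.189
v -2.919 -0.553 -2.368
v -2.447 3.868 0.813
v -1.869 4.653 0.449
v -1.413 3.532 1.727
v -2.109 4.851 0.792
v -2.415 4.855 1.14
v -2.727 4.663 1.422
v -2.984 4.313 1.584
v -3.134 3.876 1.593
v -3.149 3.437 1.447
v -3.024 3.083 1.176
v -2.784 2.885 0.833
v -2.478 2.881 0.486
v -2.166 3.073 0.204
v -1.909 3.423 0.042
v -1.759 3.86 0.033
v -1.745 4.299 0.178
f 2 4 1
f 5 2 1
f 1 4 3
f 3 5 1
f 2 8 4
f 6 2 5
f 6 8 2
f 4 8 3
f 7 5 3
f 3 8 7
f 7 6 5
f 8 6 7
f 10 9 12
f 10 12 11
f 12 9 13
f 12 13 11
f 13 9 14
f 13 14 11
f 14 9 15
f 14 15 11
f 15 9 16
f 15 16 11
f 16 9 17
f 16 17 11
f 17 9 18
f 17 18 11
f 18 9 19
f 18 19 11
f 19 9 20
f 19 20 11
f 20 9 21
f 20 21 11
f 21 9 22
f 21 22 11
f 22 9 23
f 22 23 11
f 23 9 24
f 23 24 11
f 24 9 10
f 24 10 11

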